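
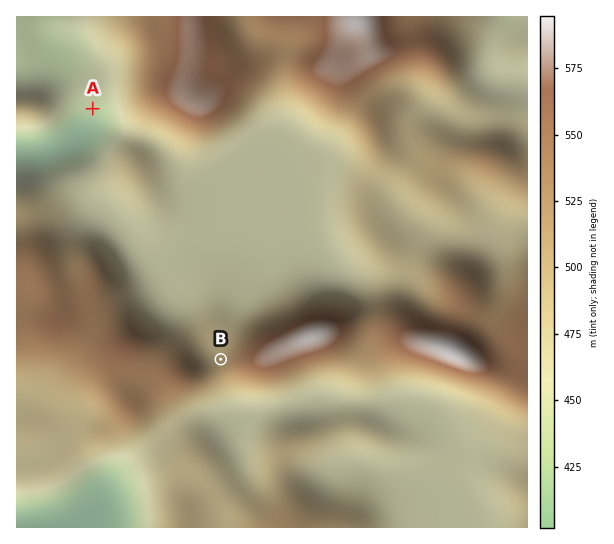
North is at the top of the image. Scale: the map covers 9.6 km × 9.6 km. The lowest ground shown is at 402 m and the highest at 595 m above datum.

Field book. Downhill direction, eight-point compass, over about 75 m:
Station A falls S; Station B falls NW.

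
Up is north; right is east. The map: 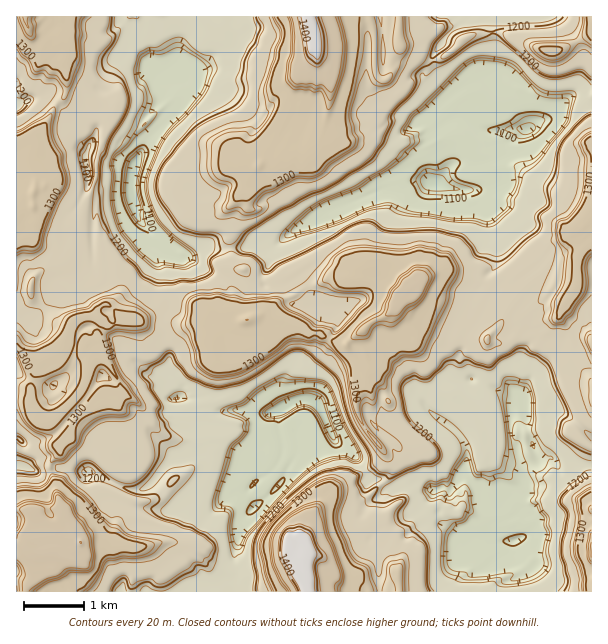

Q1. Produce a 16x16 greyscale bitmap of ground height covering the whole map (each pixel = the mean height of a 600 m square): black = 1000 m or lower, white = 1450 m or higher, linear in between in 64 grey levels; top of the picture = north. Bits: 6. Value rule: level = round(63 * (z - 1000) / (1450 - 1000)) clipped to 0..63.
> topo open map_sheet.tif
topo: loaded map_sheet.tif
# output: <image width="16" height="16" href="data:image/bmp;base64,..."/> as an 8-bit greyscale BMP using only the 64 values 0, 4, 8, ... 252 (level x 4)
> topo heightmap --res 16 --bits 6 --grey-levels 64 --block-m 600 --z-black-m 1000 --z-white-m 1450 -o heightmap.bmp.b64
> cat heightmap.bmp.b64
<image width="16" height="16" href="data:image/bmp;base64,Qk02BQAAAAAAADYEAAAoAAAAEAAAABAAAAABAAgAAAAAAAABAAATCwAAEwsAAAABAAAAAAAAAAAAAAEBAQACAgIAAwMDAAQEBAAFBQUABgYGAAcHBwAICAgACQkJAAoKCgALCwsADAwMAA0NDQAODg4ADw8PABAQEAAREREAEhISABMTEwAUFBQAFRUVABYWFgAXFxcAGBgYABkZGQAaGhoAGxsbABwcHAAdHR0AHh4eAB8fHwAgICAAISEhACIiIgAjIyMAJCQkACUlJQAmJiYAJycnACgoKAApKSkAKioqACsrKwAsLCwALS0tAC4uLgAvLy8AMDAwADExMQAyMjIAMzMzADQ0NAA1NTUANjY2ADc3NwA4ODgAOTk5ADo6OgA7OzsAPDw8AD09PQA+Pj4APz8/AEBAQABBQUEAQkJCAENDQwBEREQARUVFAEZGRgBHR0cASEhIAElJSQBKSkoAS0tLAExMTABNTU0ATk5OAE9PTwBQUFAAUVFRAFJSUgBTU1MAVFRUAFVVVQBWVlYAV1dXAFhYWABZWVkAWlpaAFtbWwBcXFwAXV1dAF5eXgBfX18AYGBgAGFhYQBiYmIAY2NjAGRkZABlZWUAZmZmAGdnZwBoaGgAaWlpAGpqagBra2sAbGxsAG1tbQBubm4Ab29vAHBwcABxcXEAcnJyAHNzcwB0dHQAdXV1AHZ2dgB3d3cAeHh4AHl5eQB6enoAe3t7AHx8fAB9fX0Afn5+AH9/fwCAgIAAgYGBAIKCggCDg4MAhISEAIWFhQCGhoYAh4eHAIiIiACJiYkAioqKAIuLiwCMjIwAjY2NAI6OjgCPj48AkJCQAJGRkQCSkpIAk5OTAJSUlACVlZUAlpaWAJeXlwCYmJgAmZmZAJqamgCbm5sAnJycAJ2dnQCenp4An5+fAKCgoAChoaEAoqKiAKOjowCkpKQApaWlAKampgCnp6cAqKioAKmpqQCqqqoAq6urAKysrACtra0Arq6uAK+vrwCwsLAAsbGxALKysgCzs7MAtLS0ALW1tQC2trYAt7e3ALi4uAC5ubkAurq6ALu7uwC8vLwAvb29AL6+vgC/v78AwMDAAMHBwQDCwsIAw8PDAMTExADFxcUAxsbGAMfHxwDIyMgAycnJAMrKygDLy8sAzMzMAM3NzQDOzs4Az8/PANDQ0ADR0dEA0tLSANPT0wDU1NQA1dXVANbW1gDX19cA2NjYANnZ2QDa2toA29vbANzc3ADd3d0A3t7eAN/f3wDg4OAA4eHhAOLi4gDj4+MA5OTkAOXl5QDm5uYA5+fnAOjo6ADp6ekA6urqAOvr6wDs7OwA7e3tAO7u7gDv7+8A8PDwAPHx8QDy8vIA8/PzAPT09AD19fUA9vb2APf39wD4+PgA+fn5APr6+gD7+/sA/Pz8AP39/QD+/v4A////AMi8kIB4ZHDU3KCUbExIUIjMzKiUgGhg2MyIgGRAPESQuLSIeGRUPHywgHBYSDxMiHyIfHxkXDw8XGR8bFBQTGSUpIyEZGBEODRwhGhgVFR8oKSohGBoVDQ8mIBgYFBYgKSonIB8qKB0gKigiHR0dIiIoKSUkKyspJSouKCEiIiQiISMgHiMjIiQoLy4iISInJSEgExIcHBkfJiYmHxshKCoiGQ4eIiMaEhUVExIUGycrIxcPISUqJyIYEAsNEBgjKiEbEBslKSoqJBgQDw4PICEiIRURGiEqLCUeEg8PDxYlJx0TDxUeLTQpJBsTEh0eLCkeGBcYGyw4KiYfGxsgJA="/>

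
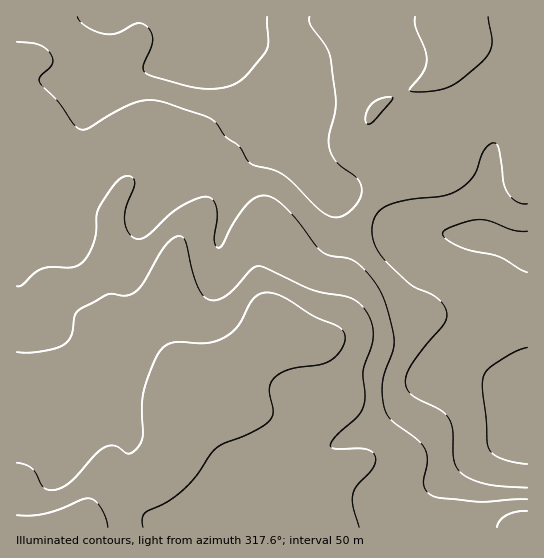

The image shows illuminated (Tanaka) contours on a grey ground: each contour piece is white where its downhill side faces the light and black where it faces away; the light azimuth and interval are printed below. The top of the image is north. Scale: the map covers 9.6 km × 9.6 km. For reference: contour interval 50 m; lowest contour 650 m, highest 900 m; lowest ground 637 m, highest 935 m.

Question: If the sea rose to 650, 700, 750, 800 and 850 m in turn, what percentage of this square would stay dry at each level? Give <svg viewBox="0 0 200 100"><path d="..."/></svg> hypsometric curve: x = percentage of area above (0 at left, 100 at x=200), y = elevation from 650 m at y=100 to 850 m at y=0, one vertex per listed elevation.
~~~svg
<svg viewBox="0 0 200 100"><path d="M188 100l-40-25-56-25-30-25-40-25"/></svg>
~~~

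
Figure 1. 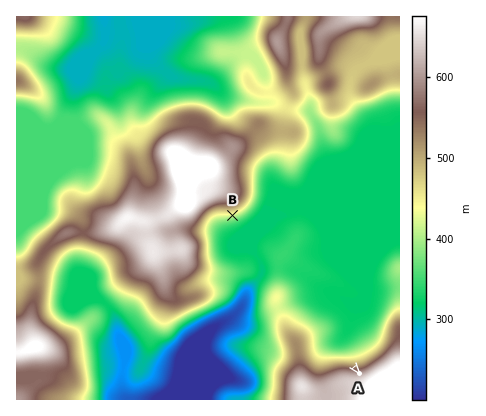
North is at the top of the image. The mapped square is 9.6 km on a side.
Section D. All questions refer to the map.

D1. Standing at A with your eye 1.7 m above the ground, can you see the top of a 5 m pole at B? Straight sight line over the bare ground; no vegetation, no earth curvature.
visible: true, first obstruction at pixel None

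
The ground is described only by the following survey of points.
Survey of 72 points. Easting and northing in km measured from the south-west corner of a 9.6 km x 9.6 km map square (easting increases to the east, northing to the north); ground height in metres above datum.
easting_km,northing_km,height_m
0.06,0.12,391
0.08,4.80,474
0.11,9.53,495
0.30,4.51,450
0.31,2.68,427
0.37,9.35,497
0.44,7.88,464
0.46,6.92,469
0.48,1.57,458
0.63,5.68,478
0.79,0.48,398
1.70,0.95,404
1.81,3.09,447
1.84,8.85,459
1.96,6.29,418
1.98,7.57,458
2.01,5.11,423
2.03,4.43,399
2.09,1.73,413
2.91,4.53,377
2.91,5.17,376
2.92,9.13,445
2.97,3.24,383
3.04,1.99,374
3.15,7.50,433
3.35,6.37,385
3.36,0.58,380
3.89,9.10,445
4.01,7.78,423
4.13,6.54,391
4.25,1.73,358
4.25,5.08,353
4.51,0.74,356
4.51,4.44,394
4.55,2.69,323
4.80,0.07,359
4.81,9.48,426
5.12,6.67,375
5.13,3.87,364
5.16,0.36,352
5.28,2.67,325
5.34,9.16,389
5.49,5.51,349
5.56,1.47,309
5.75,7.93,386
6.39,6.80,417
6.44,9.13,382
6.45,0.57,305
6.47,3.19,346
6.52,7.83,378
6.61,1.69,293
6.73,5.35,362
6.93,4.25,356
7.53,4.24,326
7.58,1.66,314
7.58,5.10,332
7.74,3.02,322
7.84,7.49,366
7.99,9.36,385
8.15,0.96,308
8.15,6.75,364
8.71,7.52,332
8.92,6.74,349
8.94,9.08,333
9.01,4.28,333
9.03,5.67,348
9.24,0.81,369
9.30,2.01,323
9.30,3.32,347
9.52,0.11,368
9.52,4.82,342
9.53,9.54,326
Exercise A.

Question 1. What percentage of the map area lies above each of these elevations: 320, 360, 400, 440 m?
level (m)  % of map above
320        91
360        61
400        33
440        17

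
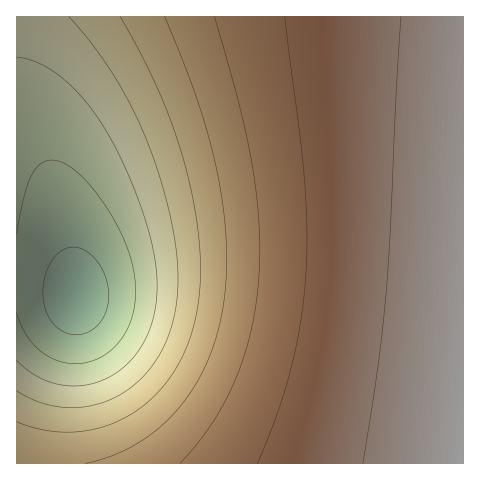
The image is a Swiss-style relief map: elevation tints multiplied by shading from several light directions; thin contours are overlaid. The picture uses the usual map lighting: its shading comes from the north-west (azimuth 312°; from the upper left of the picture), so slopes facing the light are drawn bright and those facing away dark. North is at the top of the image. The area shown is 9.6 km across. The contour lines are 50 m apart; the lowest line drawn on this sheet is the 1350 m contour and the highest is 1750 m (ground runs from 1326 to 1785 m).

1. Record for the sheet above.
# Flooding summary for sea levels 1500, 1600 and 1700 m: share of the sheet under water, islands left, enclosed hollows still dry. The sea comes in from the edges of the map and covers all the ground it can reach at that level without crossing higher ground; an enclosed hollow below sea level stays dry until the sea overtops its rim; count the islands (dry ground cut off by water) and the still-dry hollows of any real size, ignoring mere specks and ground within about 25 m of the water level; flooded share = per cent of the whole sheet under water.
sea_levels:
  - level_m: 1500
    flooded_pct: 25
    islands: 0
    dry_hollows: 0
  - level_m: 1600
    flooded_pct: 41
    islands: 0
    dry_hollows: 0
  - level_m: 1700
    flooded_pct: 62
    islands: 0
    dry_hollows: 0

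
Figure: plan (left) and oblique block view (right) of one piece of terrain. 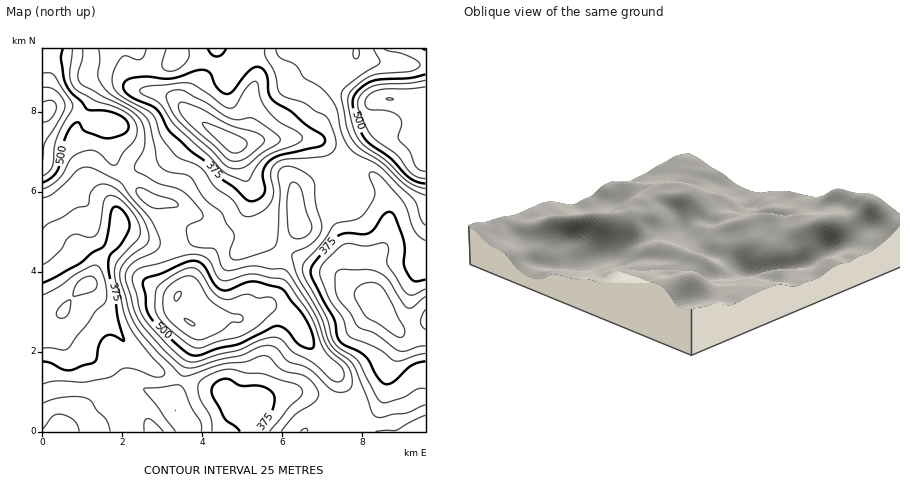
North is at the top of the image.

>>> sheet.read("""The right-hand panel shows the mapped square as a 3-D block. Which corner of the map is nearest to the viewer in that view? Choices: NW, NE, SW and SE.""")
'NE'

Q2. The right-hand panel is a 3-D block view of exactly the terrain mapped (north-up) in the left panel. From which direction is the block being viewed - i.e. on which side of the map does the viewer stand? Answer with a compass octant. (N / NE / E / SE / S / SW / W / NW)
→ NE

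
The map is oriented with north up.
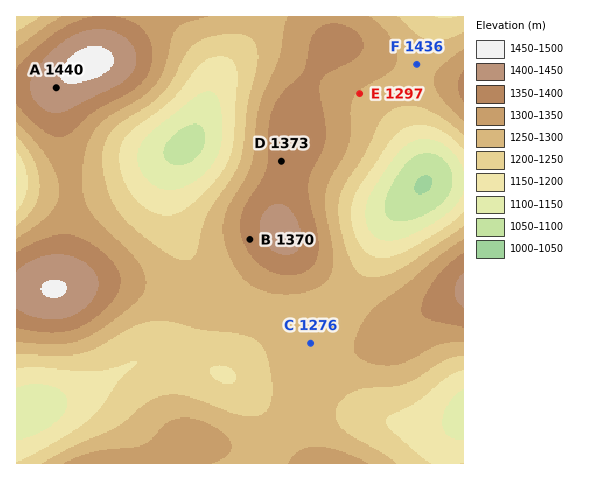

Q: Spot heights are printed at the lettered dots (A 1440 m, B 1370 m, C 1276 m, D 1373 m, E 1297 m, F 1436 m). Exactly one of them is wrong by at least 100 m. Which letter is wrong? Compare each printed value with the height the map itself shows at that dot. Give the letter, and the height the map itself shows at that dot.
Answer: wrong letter F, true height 1286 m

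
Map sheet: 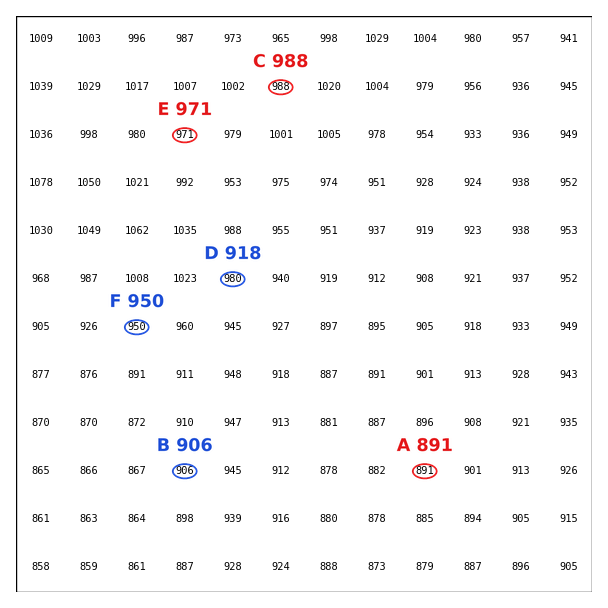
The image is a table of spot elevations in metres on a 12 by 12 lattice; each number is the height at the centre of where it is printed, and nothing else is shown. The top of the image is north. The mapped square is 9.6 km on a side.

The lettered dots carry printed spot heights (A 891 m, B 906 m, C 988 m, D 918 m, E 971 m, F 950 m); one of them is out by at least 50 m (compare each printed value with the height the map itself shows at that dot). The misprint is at D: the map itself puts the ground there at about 980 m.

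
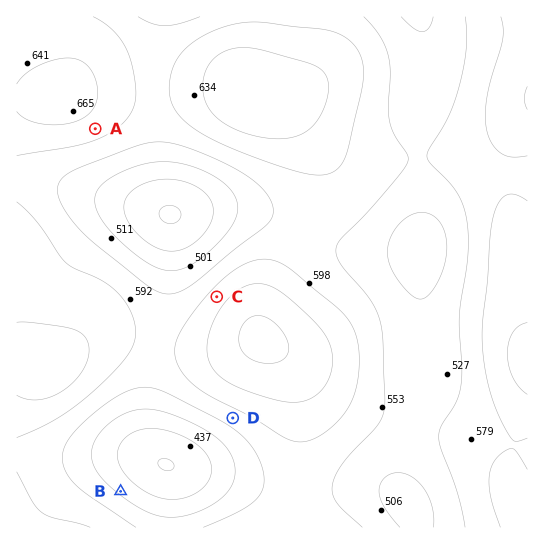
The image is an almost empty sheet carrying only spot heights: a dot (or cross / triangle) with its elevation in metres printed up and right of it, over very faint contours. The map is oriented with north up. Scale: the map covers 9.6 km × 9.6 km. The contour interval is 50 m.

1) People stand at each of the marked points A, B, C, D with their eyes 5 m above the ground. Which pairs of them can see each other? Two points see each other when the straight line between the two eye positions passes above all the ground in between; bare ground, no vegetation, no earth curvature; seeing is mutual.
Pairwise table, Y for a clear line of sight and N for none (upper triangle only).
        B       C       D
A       N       Y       N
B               N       Y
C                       N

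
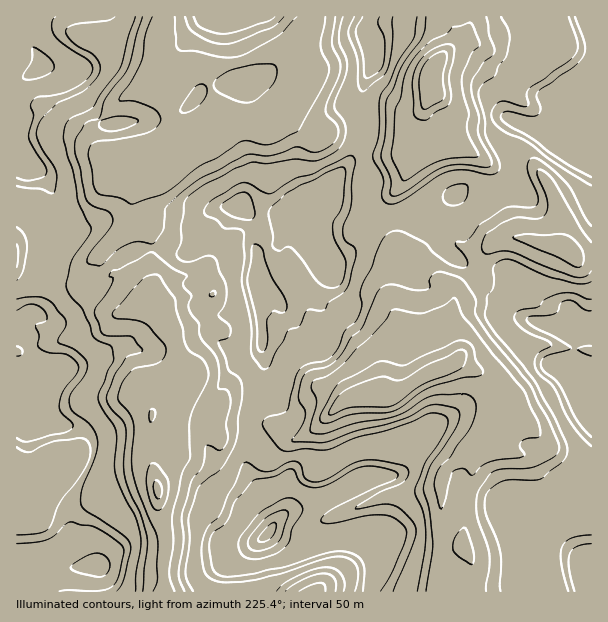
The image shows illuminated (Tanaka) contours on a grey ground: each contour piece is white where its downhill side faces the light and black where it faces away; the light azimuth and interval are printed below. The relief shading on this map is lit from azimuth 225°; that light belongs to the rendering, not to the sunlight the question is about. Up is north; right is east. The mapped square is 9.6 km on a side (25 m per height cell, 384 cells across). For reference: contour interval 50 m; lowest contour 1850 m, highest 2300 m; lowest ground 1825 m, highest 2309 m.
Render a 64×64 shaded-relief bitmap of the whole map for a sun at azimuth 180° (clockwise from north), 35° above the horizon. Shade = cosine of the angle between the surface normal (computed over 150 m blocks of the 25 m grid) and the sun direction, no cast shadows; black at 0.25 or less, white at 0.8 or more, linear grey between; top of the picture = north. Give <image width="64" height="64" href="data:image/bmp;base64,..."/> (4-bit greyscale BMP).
<image width="64" height="64" href="data:image/bmp;base64,Qk12CAAAAAAAAHYAAAAoAAAAQAAAAEAAAAABAAQAAAAAAAAIAAATCwAAEwsAABAAAAAAAAAAAAAAABEREQAiIiIAMzMzAERERABVVVUAZmZmAHd3dwCIiIgAmZmZAKqqqgC7u7sAzMzMAN3d3QDu7u4A////AJmrzMzN3ZiZmrqs///tzf/supd6u7mZmZmYiJmZmauZmaq7zMzLmJmZqq3///7v///smHm7upqZmJh4mZmZqpmImZmqupqZmZiJq83e7/////26mau6mpmIiHiZmZmpmIiIiId3iamZmGiaqazu7e///+65mruamZiZiZmZmZh4VmeIh2Z3iZmYaImZm+/sq97//rmZq6mZmZmZmZmZdlUiNGiHdlRoiJh4d4iIreypmrzLqZmaqYmZmqqZmZl0MjMzRmZUM2domZh1V4VHu6mHZ3iIiIiIeJmbupmZmXVDd2ZVVENGdleJmIQ1hzJpupdUNFZmZWd4maupmZmZiHeIiHZlRXh0VGh3h1V4YiWaqqhjIjREZniaqqmZmZmZmIiId3doiGNTR2aIdmeGM2iazcuFQ0Z1eZqYmZmZmZmYiJh2iYmYRFVXZoiGVnh2Z2eb3uyoiHaJmYd4mZmZmZmpmYZ5mYdWeZd2aIZWZnd1ISWb3u7bmImIdVd4eIiZmamZh3mph2eLuHVGd2ZCJGQiETaKzMuqmYiFRFVVeJmZmZmYeKmXeJzJhlZndkIRNXdjETM0WJu5mIdCIiNFeZmrqZmImpiIm7qHd1Z2V2MUiIdSERJHm9uZmGVERDNYmd3LqqmZmZmamZmXZXeIhSNEVndVZ3ia3KmZiIiHZWib7u7ty5mZmZmZmZiGeIh3YxESNWeImqq9upmZmZiJqr3c3v7biIiJmJmZiJiIiIm5UhEBEjV4iZvLmZmZiJu63aqruodndXiIiZmImYmZmruWIRAAAAJHibupmZmZq7vbmZl1RXdDaJiJmImYiZq6mZliEQAAABNVeZmZmZrMvLqZmYZnhkV4mpmYeZh4mqqWerhCERAAARI2iZmZm8u7qZmZqpmYiJm7qZl4qYiZmZd5zKh3d0EBE0aImZmbyruZmZmsypq6mrupmYebqZmZqYm93LqqpiASRWeImby8ypmJmZvLqruqqZmZl4u5q6mbu73u3LvLhBESRXib3d7JmXiJmaqZvLqqmZmZmqmsuZzv7d3d3d3KhkNYmb3b3KmIZ3ZmVomrzMqZmaqqmby6m97+y8zNzN3bl4u73bh2d2aIZDM1iIq7qZmavLmZvLqqqr3Lu8u7ze3bqqzblzNWd7qGVFd1Roh3mZrMqJiaqqqZmsy7uqq8ze7azcqqmaq7qZqpiHQjVmiZmqmImImaqpmZvcuqmaq7zcvcqs7ty7uIqqmYZVVWiZmaqZmZmavLqqq8y6mZmZqrvMqrzLqZiHmod4dniIiJmau6qpmpq7u7uqq6qZmZmZq7qZh1RWd2RVVXdoqpmZmZmYd5mqq6mau6qauqqqqqmZmIhkNFZlQyNXdnm7qZmZqodmiaqqh4mry5mru8zMuaqYiIdmUyI1VXiIiJu6mZmqmJmZqphXis3sqavMy7uru5eJmIZTEkaIiJmYibuqmrqYm6mJhmibzMuqq7uqqr3biJmYhkIAJomZmYiZq7u8zLqqmHh2mqy6mqqqqZmr3tuYiIdTIRI3iZmamImszMzN3cqYd3m7y6mIqqqqqrzcqYZmQyI0Z3iJmZq6iIm7uqq8ypmHirvKmHaJqZqru6mIdSISRniZmpmZmruoZWeIiJqqqYZ6vLmYZWiamquqmZmXU0aImZq7mZmZq7p1RniJmZq7l4m7qZh3eJq7u6qaqru5maqqq8uZmZmJqpiIiIiau93KmqmZmZmZmbu6qZqqvd3MzLu8ypmZmXZ4iZmYiJrM3dqZmZmZq6mZmZmZqqqs3e7surypmaqYZEV4h3d4iJqrqIZ4iZq6qZhniZq8uqq83duau6qquphUVniHZUV3VEZmZEZ4mamZmEJHmau6qqu7qIq7rd3KmGd3iIiHQjVUMjRVM1aJmYmZcxNod4mpmZl2m7u//smHeJmIiZh1IjRTNWdTIjaJmZh2QRRVV3eJmGfMze3Ml4d4mZmZmZhjETRXd3UyAUeZhliFIBERE3mYjO7u6pdWdnmZmZmZmYdTEjQ0VVQQBImFWIdSAAAViZm//+25dEd2iZmZmZmZmYdTIREjQyEjeIiJh2VURYupmu/9uphkeIiqqqqZmZmZmIZUVDM0QzV5qpmYh4iZvKq9/sqZmHeJirzd3LqZmZmZiIiIdleXZ4mamZmaqZq7ve/rmZmZqpmrvMzdy6mZmZmZmZiIiKqpmZmJh4mZmYrO3JiZmZmaurzclmeJmZmZmZmZmZmIi8qZmImFRniYibqFV5mZmIrMvMymRFeJmamZmZmZmZh5upmYmYZCN5qoZDNomZmZrN7ty7qHeJmZmZmqupmZmHZ5mpm6h3RHmqhTRomZmZq93v/bzbmZmZmJmavLqZmZhUicu8qHiIiZiHZ3ZWiZmby7ze2925mZmZiZmZqpmZmXRpztyoiZmYdmeIdCNXiYm6mau6vcmZmZmZh2Z4mZmZhmiu67qql3hlZ4mHUyR4iJmYhmibupmZmZmZh3eJmZmZiJvKvMynaHVWiZiGMkeZd4YyR5mqmZmZqru6mZmZmauqqZm93uuIhlZ4mZh1R5l3YyNomaqZmZvN7ty6mZmZm6upiaze/8mHiYiZmYh4mIdUaImZqpmZrO7u7u3KmZmImph4mszeypmqmZmZmamYh4q8y7qrqZms3MzN7+ypmYZ3d3iZqqqqmqmpmZmaupiIrN7tyqupmazLqrzf/amZhmVneJmZmZqZmqmZmZq6"/>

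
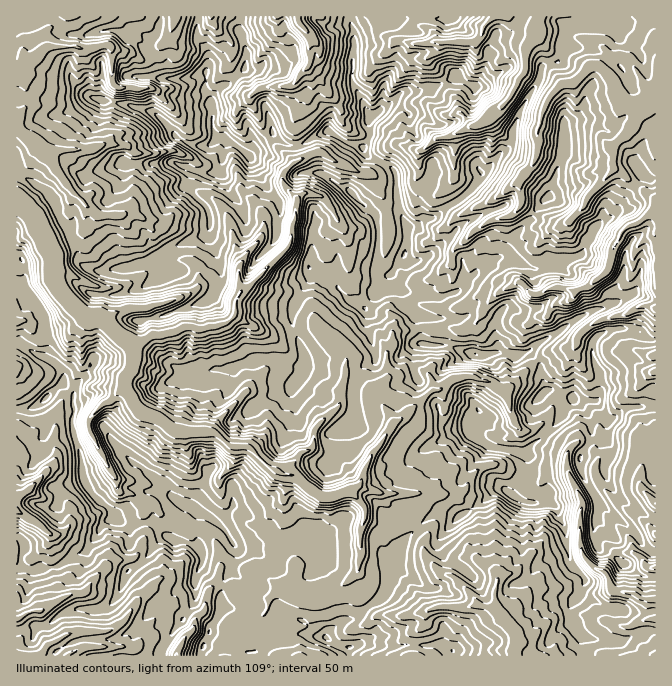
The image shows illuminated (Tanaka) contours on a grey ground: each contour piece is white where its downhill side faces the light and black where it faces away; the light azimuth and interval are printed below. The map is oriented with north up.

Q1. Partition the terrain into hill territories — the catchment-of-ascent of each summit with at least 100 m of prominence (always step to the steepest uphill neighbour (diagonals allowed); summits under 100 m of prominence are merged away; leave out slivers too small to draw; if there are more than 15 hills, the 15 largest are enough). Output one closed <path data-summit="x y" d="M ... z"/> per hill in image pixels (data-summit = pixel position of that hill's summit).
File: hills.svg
<path data-summit="217 138" d="M297 16l-281 1 0 303 12 3 10 15 9 0 7-4 16-1 15-15 3 0-7 15 2 29 9 7 20 4 13 5-1 9 10 18 8 8 18 6 15 12 10 2 22-2 10 3 13 12 20 2 20 20 14 6 11 2 25 20 15 0 15-5 9-6 12-30 27-36 12-8 8 3 24-3 2-3 0-10-6-9-5 1 0-8-4-7-9-6-32 9-9 10-1 10-20-9-11-1-5 1 4-17 0-15-30-32-5-15-24-16-25-5-9-6 36-38 7-30 2-13-15-19 0-8 11-12 7-5-7-30 2-15 5-10 0-8-5-8 0-5 3-7 10-10 2-7-2-1 2-20-12-14z"/><path data-summit="114 517" d="M88 318l-3 0-15 15-16 1-7 4-9 0-10-15-12-1 0 175 14-8 12 9 20 1 7 8-1 21-8 6-8 0-3 4 2 27 5 17 2 18-18 11-13 2-9 5 3 10 0 10-5 6 1 12 23 0 8-12 24-11 36-2 18-13 12-18 12-11 9 2 5 6 5 11 3-2 8 2 14 10 0 9-11 13-6 16 48 0 4-14 10-9 8 1 4-2 3-8 12-12 3-14 8-7 5-2 18 9 14 0 14-9 6 0 10-5 13-11 6 7-2 14 3 8 14 14 4-2 25 2 35-10 25 2 9-4-2-6-22-22-14-5-5-6-9-11-1-7 1-12-3-5-17-21-12-3-10-13-25-7-7 5-15 5-15 0-25-20-11-2-14-6-20-20-20-2-13-12-10-3-10 2-22-2-15-12-18-6-8-8-10-18 1-9-13-5-20-4-9-7-2-29z"/><path data-summit="404 255" d="M425 103l-11 1-8 8-5 10 8 21 5 5-14-4-10 4-16 25-16 0-24-12-12-8-8 0-20 10-10 9-1 11 15 19-7 40-5 8-33 33 9 6 25 5 20 12 7 11 2 8 30 32 0 15-3 15 22 4 13 7 1-10 9-11-2-17 2-8 5-7 0-10 2-2 25-5 45 1 11-6 8-16 16-16 17-8 7 1 10 10 16-5 1-4-3-5-4-18-5-10 0-10 13-13 11-4-31-12-10-9-12 12-10 2-6-19-34 15-11-16-2-10-10 6-19-6-2-3 0-7 3-5-1-13 1-8 18-14 18-4 16-9-11-12-18 1z"/><path data-summit="542 393" d="M574 348l-27 5-42 38-13-8-20-7-20 3-13 11 5 8 0 10-2 3-14 3-10 0-8-3-19 16-20 28-12 30 6 4 13 4 76 1 13 9 11 14 1 7-1 36 14 9 6 8-4 15 0 15 8 11 26-27 12-3 20 0 22 10 18 21 19 7 13 0 8-5 13-3-4-4 0-14-17-7-17-2-4-4-5-13-14-8-9-11-4-13 0-25 4-15-14-25-3-19 6-12 5-3 5 0 9 5 8 11 5-5 8 0 18 7 11 9-2 7 2 10 14 16 1-131-9 1-10 5-47-2-11-13z"/><path data-summit="477 355" d="M655 209l-16 14-10 3-8 7-8 15-5 22-23 18-8 3-13-3-12 0-13 6-5 0-10-10-7-1-17 8-16 16-8 16-11 6-45-1-25 5-2 2 0 10-5 7-2 8 2 17 10-1 22-7 9 6 4 7 1 9 10-3 8-9 13-3 7 0 20 7 13 8 42-38 10-4 15 0 4-4 2-8 11-11 18-8 20-4 13-8 15 2z"/><path data-summit="370 117" d="M312 39l-3 8 2 11-2 7-10 10-3 7 0 5 5 8 0 8-5 10-2 15 8 31 12-6 8 0 12 8 24 12 16 0 16-25 7-4 16 3-4-4-8-21 5-10 8-8 11-1 17 11 13 0 4-2-15-32-15-17-1-5 8-8 1-9-15 3-25-3-21 19-8 11-14 0-2-2-18 0-12-5-3-4 0-12z"/><path data-summit="327 638" d="M357 573l-13 11-10 5-6 0-14 9-14 0-18-9-5 2-8 7-3 14-12 12-3 8-4 2-8-1-10 9-3 6 0 7 188 1 0-21 9-8 3-7 0-8-19 4-32-2-12-16-2-4 2-14z"/>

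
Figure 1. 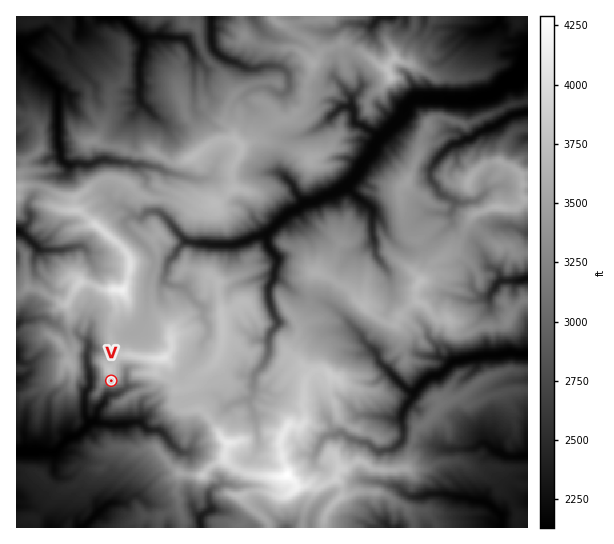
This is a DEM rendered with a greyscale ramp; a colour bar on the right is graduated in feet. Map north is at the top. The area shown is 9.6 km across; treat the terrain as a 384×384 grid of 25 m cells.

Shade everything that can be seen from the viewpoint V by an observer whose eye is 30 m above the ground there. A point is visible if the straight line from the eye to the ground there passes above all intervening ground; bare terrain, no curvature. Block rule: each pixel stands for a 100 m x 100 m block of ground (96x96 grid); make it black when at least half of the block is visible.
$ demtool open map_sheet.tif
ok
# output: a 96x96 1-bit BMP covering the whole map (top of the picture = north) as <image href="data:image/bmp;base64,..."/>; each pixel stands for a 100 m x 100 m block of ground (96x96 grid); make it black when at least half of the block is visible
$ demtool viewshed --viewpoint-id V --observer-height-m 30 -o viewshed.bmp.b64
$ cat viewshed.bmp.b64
<image width="96" height="96" href="data:image/bmp;base64,Qk2+BAAAAAAAAD4AAAAoAAAAYAAAAGAAAAABAAEAAAAAAIAEAAATCwAAEwsAAAIAAAAAAAAA////AAAAAAD+5/giAAAAAAAAAAD94f9iAAAAAAAAAAD96P/yAAAAAAAAAAD/9D/+AAAAAAAAAAD//AcuAAAAAAAAAAA//AAwAAAAAAAAAAAf/AAEAAAAAAAAAAA//AAAAAAAAAAAAAD//AAgAAAAAAAAAAD/PAAcIAAAAAAAAAD//ABP8AAAAAAAAAD//4Af+AAAAAAAAAD//AAv/gAAAAAAAAD/+Ax//gAAAAAAAAD////+HgBAAAAAAAD/////PwDAAAAAAAD/////H0DAAAAAAACN///nDGHAAAAAAAAN38AHDAHgAAAAAAAJ/wAKBABgAAAAAAAJ/wA4AAAwAAAAAAAJ/4A+AAAAAAAAAAAJ88A/4AAAAAAAAAAIsfBcAAAAAAAAAAAAsfx8AAAAAAAAAAAAMf+8AAAAAAAAAAAAMPf8AAAAAAAAAAAAuOf4AAAAAAAAAAAAuEfAAAAAAAAAAAAAsAPAAAAAAAAAAAAAMAHwAAAAAAAAAAAAIAHwAAAAAAAAAAAAAAAAAAAAAAAAAAAAAAAAAAAAAAAAAAAAAAAAAAAAAAAAAAAAAAAAAAAAAAAAAAAAAAAAAAAAAAAAAAAAAAAAAAAAAAAAAAAAAAAAAAAAAAAAAAAAAAAAAAAAAAAAAAAAAAAAAAAAAAAAAAAAAAAAAAAAAAAAAAAAAAAAAAAAAAAAAAAAAAAAAAAAAAAAAAAAAAAAAAAAAAAAAAAAAAAAAAAAAAAAAAAAAAAAAAAAAAAAAAAAAAAAAAAAAAAAAAAAAAAAAAAAAAAAAAAAAAAAAAAAAAAAAAAAAAAAAAAAAAAAAAAAAAAAAAAAAAAAAAAAAAAAAAAAAAAAAAAAAAAAAAAAAAAAAAAAAAAAAAAAAAAAAAAAAAAAAAAAAAAAAAAAAAAAAAAAAAAAAAAAAAAAAAAAAAAAAAAAAAAAAAAAAAAAAAAAAAAAAAAAAAAAAAAAAAAAAAAAAAAAAAAAAAAAAAAAAAAAAAAAAAAAAAAAAAAAAAAAAAAAAAAAAAAAAAAAAAAAAAAAAAAAAAAAAAAAAAAAAAAAAAAAAAAAAAAAAAAAAAAAAAAAAAAAAAAAAAAAAAAAAAAAAAAAAAAAAAAAAAAAAAAAAAAAAAAAAAAAAAAAAAAAAAAAAAAAAAAAAAAAAAAAAAAAAAAAAAAAAAAAAAAAAAAAAAAAAAAAAAAAAAAAAAAAAAAAAAAAAAAAAAAAAAAAAAAAAAAAAAAAAAAAAAAAAAAAAAAAAAAAAAAAAAAAAAAAAAAAAAAAAAAAAAAAAAAAAAAAAAAAAAAAAAAAAAAAAAAAAAAAAAAAAAAAAAAAAAAAAAAAAAAAAAAAAAAAAAAAAAAAAAAAAAAAAAAAAAAAAAAAAAAAAAAAAAAAAAAAAAAAAAAAAAAAAAAAAAAAAAAAAAAAAAAAAAAAAAAAAAAAAAAAAAAAAAAAAAAAAAAAAAAAAAAAAAAAAAAAAAAAAAAAAAAAAAAAAAAAAAAAAAAAAAAAAAAAAAAAAAAAAAAAAAAAAAAAAAAAAAAAAAA="/>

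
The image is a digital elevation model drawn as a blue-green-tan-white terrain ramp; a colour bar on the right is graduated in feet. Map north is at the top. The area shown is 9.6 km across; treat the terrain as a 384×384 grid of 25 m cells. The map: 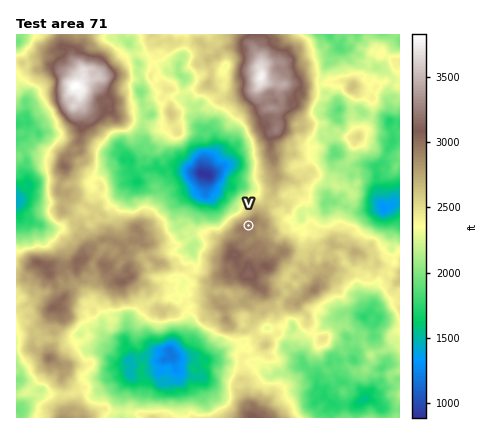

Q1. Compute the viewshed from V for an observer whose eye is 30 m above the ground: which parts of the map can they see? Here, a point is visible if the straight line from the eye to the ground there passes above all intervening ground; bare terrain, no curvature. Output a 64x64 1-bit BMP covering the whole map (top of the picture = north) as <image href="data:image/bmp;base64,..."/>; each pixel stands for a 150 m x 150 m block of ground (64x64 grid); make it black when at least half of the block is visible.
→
<image width="64" height="64" href="data:image/bmp;base64,Qk0+AgAAAAAAAD4AAAAoAAAAQAAAAEAAAAABAAEAAAAAAAACAAATCwAAEwsAAAIAAAAAAAAA////AAAAAAAB8AAAAAAAAAHwAAAAAAAAA+AAAAAAAAAB4AAAAAAAAABwAAAAAAAAAPAAAAAAAAAA8AAAAAAAAAD4AAAAAAAAAfgAAAAAAAAD+AAAAAAAAAf4AAAAAAAAF/gAAAAAAAAH+AAAAAAAAAOIAAAAAAAAAQAAAAAAAAAAgAAAAAAAAACAAAAAAAAAAAAAAAAAAAACAAMAAAAAAAEAAwAAAAAAAIAjgAAAgAAAADuAAADAAgAAP8AAAGADAAAcwAAAMAMEAThgBwAYEQwxufAH4DgAEDv78AfgGQAAGDv4D/h5gAAcJ/gf+PmAAACf+B/8+QAAAAf8H+f+AAAAD/8Hwf8AAAAP/wfA3gAA4Af/AQDMAADnh/8DBMwAAP+H/w9/x4AA/4P/BneHgAH/wf/w9wcAAXPx//H/jgAB8/P/H//qgAD////P8M6BAP///+Pwg4MA/+////ABgwD/7///4AH/AD/////gAfMAP////+ABwAA//f//+APAAB//////h4AAH/xf/8GBAAB/+H//wAEAAH/4f//hAQAAf/gf/+MBMAA/8B//gAHwAD3wP/+AA/AAP/B/z8gHgQA/8CHA+AcRAB/wAMnAAAEAE/AAxAAAAQABYGDAAAADAAAh4eAAAAMAAAPgcAAAAAAAA/AwAAAAAAAH/gAAAAAAAAMAAAAAAA=="/>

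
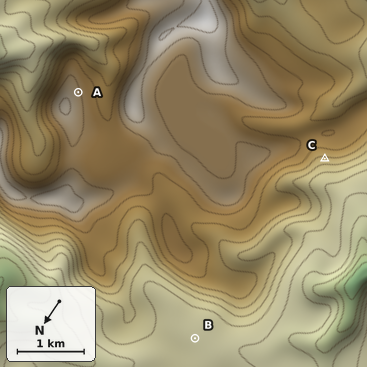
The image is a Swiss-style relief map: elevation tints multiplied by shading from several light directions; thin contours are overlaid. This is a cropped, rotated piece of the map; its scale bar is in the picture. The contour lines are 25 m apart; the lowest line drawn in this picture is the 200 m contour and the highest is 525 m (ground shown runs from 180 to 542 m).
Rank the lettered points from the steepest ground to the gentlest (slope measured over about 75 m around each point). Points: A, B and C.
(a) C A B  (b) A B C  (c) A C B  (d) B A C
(a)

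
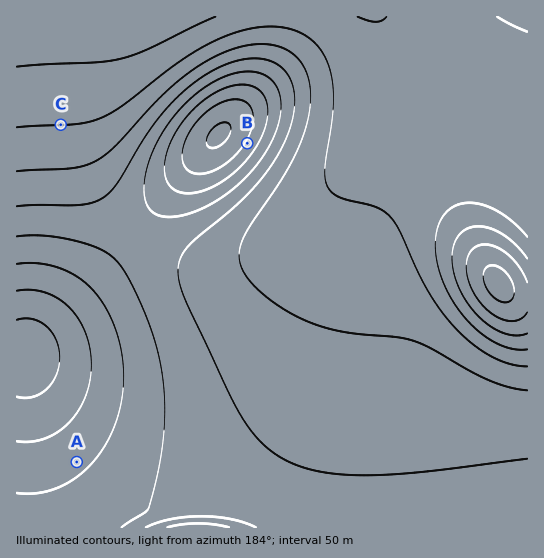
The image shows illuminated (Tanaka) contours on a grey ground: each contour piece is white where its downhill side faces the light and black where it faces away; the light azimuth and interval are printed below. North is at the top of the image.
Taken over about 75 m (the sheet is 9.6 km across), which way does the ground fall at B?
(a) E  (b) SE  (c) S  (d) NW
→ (b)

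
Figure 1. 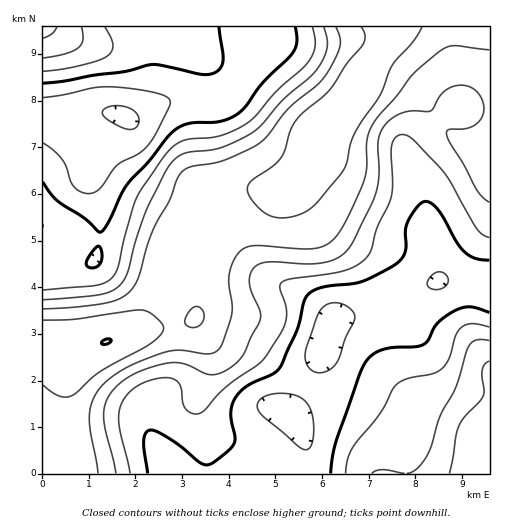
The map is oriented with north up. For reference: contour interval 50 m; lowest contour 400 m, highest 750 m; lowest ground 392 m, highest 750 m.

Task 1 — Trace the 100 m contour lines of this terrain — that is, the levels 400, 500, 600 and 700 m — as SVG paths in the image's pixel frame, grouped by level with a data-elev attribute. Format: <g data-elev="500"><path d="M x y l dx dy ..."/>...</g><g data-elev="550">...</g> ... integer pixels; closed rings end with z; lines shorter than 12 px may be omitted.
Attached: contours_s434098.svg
<g data-elev="400"><path d="M128 129l-10-3-12-7-3-5 0-3 5-4 9-1 10 1 7 4 4 5 1 7-4 5z"/></g><g data-elev="500"><path d="M148 473l-4-31 1-8 4-4 7 1 11 6 14 10 17 14 7 4 8-2 17-14 5-9-4-25 1-8 2-7 5-7 7-6 26-13 8-7 17-37 6-27 4-7 5-5 9-4 32-3 10-3 35-19 5-6 3-5-1-20 2-8 8-13 7-7 7-1 8 6 20 34 9 11 9 5 14 2"/><path d="M489 312l-17-5-13 2-10 5-10 8-5 6-6 12-5 5-8 2-29 2-10 3-7 6-8 14-24 65-4 18-2 18"/><path d="M88 267l-2-4 2-4 6-9 5-4 3 7-1 9-6 5z"/><path d="M43 83l80-11 29-8 11 2 37 8 13-1 7-4 3-7-4-35"/><path d="M295 27l2 15-4 10-31 32-18 24-8 7-10 5-12 2-24 1-9 3-8 5-24 30-22 24-18 36-8 11-4-1-15-14-25-17-14-18"/></g><g data-elev="600"><path d="M116 473l-12-54 1-14 7-13 9-9 10-8 31-11 10-1 9 0 24 10 8 2 12-4 13-10 7-9 15-34 0-8-10-24 0-9 2-7 6-5 9-3 40 2 18-2 13-4 9-7 7-11 21-44 4-20-1-29 1-10 5-10 9-9 15-7 23 0 11-17 11-8 12-1 10 5 6 7 3 8 0 7-3 7-9 8-8 2-15 1-3 4 4 8 14 23 13 25 5 7 7 5"/><path d="M405 473l-23-3-6 1-4 2"/><path d="M489 340l-12 0-5 2-3 4-12 39-17 31-11 36-11 15-6 5-5 1"/><path d="M43 58l23-4 12-6 5-9-1-12"/><path d="M324 27l3 11 0 8-2 10-5 9-10 12-28 24-24 27-11 8-20 9-14 5-28 3-7 4-7 6-7 11-18 36-11 31-8 32-7 13-9 5-11 4-57 5"/></g><g data-elev="700"><path d="M43 385l16 11 7 1 6-1 28-24 52-29 9-8 3-7-3-5-8-8-7-4-5-1-66 9-32 1"/><path d="M193 328l7-3 4-7-1-7-5-4-4 0-3 2-6 10 1 6z"/><path d="M361 27l4 10-3 9-15 17-18 28-25 21-9 9-5 11-6 19-4 9-9 7-18 12-5 6-1 6 4 8 9 10 9 6 8 3 8 0 11-2 9-4 12-9 22-27 7-12 4-18 4-11 26-40 11-28 23-26 8-14"/></g>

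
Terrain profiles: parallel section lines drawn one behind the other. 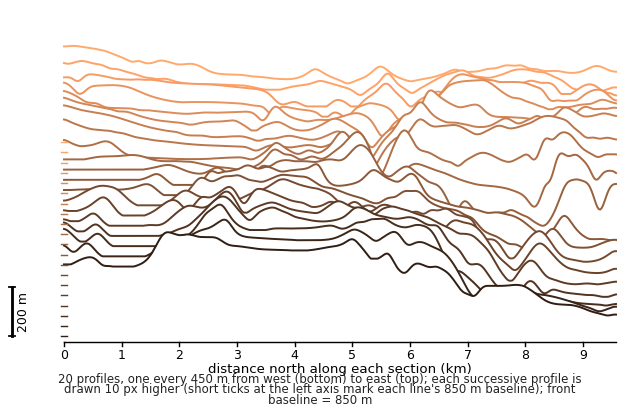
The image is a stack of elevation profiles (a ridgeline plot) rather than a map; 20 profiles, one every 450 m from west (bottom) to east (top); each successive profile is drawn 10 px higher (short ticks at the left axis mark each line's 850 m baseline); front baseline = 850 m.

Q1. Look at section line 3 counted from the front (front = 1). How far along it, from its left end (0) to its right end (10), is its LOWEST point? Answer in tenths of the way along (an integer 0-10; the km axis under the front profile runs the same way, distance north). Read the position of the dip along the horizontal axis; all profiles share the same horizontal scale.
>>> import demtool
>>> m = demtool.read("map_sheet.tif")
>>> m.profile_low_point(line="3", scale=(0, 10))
10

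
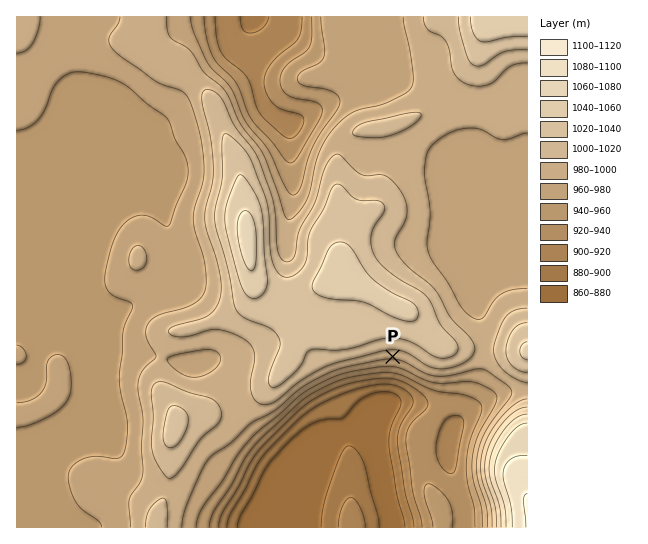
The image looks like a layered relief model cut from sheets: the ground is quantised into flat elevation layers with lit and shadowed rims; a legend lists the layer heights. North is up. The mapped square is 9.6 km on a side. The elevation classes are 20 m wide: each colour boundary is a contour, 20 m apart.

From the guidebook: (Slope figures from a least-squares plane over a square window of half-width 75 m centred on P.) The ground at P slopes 7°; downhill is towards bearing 182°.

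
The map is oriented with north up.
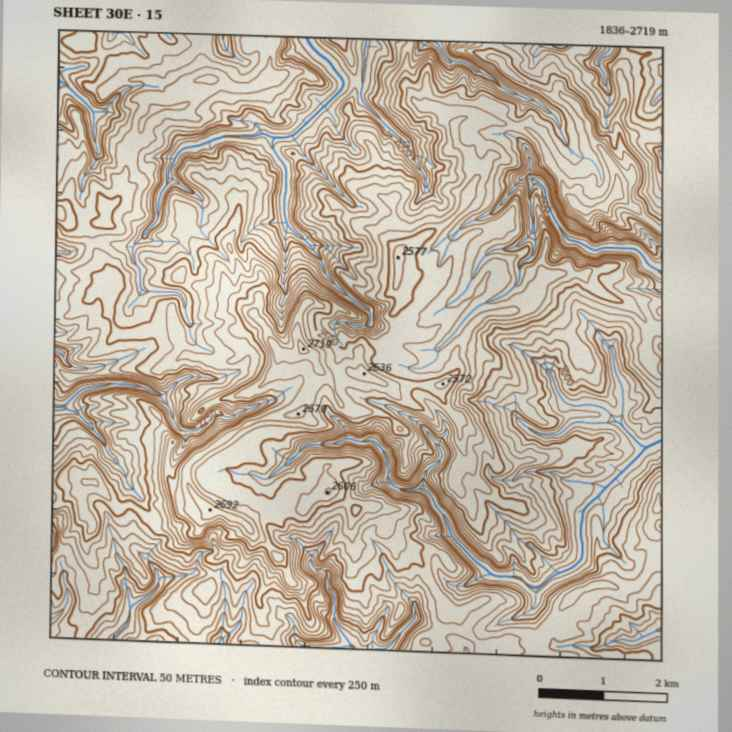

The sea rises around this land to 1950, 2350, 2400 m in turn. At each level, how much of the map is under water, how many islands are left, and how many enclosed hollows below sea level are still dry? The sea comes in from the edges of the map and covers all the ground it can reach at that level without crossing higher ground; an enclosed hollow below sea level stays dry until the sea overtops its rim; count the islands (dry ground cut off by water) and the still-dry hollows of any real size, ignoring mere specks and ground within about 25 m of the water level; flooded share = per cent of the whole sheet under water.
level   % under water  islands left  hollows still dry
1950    11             0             0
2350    76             2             0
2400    83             2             0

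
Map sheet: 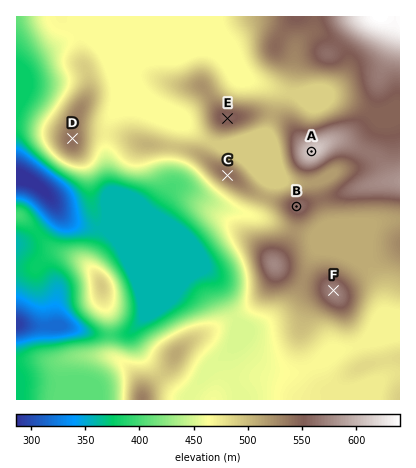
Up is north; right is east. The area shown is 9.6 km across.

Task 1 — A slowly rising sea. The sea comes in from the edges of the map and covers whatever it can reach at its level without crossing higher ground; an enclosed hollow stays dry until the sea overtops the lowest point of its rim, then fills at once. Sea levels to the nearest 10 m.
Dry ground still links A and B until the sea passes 540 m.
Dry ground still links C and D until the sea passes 470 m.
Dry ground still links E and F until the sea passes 510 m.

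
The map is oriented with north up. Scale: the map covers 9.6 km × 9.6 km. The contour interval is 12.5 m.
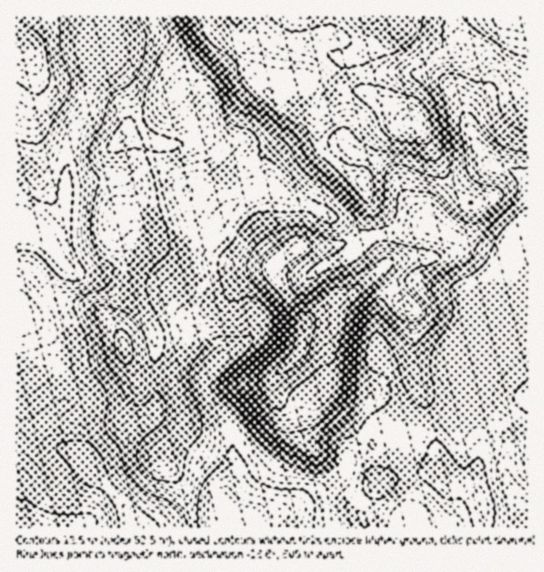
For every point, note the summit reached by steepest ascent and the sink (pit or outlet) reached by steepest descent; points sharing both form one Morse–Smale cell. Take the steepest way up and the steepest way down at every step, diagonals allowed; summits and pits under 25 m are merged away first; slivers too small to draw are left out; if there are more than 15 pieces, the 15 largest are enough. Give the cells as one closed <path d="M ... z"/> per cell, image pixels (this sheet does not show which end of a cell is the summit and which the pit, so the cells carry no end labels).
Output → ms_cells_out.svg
<path d="M254 16l-163 1-2 54 3 15-7 23-10 20-6 18-4 27 0 35-5 10-6 6-12 8-6 1 12 9 19 25 11 5 21-1 19-8 27-21 28 9 14-3 16-10 31-36 33-16 8 0 20 13 8 0 8-7 8-18 9-13 17-15 12 8 12 2 16 8 11 12 8 18 23 29 34 16 2-2 8-23 0-12-8-4-15-18-24-46-30-27-13-9-23-10-7-12-17 4-27 0-5-2-28 0-20-8-14-1 11-1 5-7 1-21z"/><path d="M275 187l-8 0-33 16-23 28-9 9-15 9-14 3-28-9-4 1-15 15-19 10-13 4-14 1 25 7 25 19 17 19 8 20 11-3 21 0 18 8 14 15 0 3-14 16 0 12 2 2 39-9 24-2 4-4-1 10 3 6 23 14 4 27 31 47 9-7 6-17 21-10 12-14 17-8 8-7-12-41-11-18-8-22 1-24 6-14 8-10-10-10-9-2 13-12 10-5 15-3 33 0 10-2 4-5 4-9-28-14-14 0-20 6-22 2-11 5-7 0-21-20-25-13-19-7z"/><path d="M407 72l-49 3-5 1-1 5 3 5 7 6 19 7 13 9 30 27 24 46 15 18 8 4-2 18-8 18 42 19-2 8-16 37 0 51-5 52 1 4 18 14 9 11-1 42 16 32 1 18 3 1 1-346-9-9-24-6-12-10-14-27-8-27-11-18-13-8z"/><path d="M90 16l-74 1 1 214 25 2 12-8 10-12 1-39 4-27 6-18 10-20 7-23-3-15z"/><path d="M30 231l-14 0 0 94 17-4 6 6 18 19 6 23 40-8 15-5 5-5 14 26 17-1 2-22-1-16-8-19-7-9-35-29-28-8-10-5-19-25z"/><path d="M273 379l-3 2-24 2-39 10 4 9 16 19 5 13 1 40-9 21-1 11 10 22 17 0 4-8 39-12 40-26-30-48-4-27-23-14z"/><path d="M429 423l-14 2-24 10-38 20-5 3-5 16-10 8 23 25 10 21 117-1 0-20-6-17-6-5-20-2-6-5-5-11-5-28z"/><path d="M414 281l-15 3-8 6 21 24 3 53 10 34 4 21 25-3 9-8 18 0-1-18 4-14 0-49-13-33-4-4-14-4z"/><path d="M527 16l-74 1 2 10 4 7 28 23 6 14 0 8-4 10-17 18-4 8 1 15 14 27 7 7 27 8 10 9z"/><path d="M170 376l-15 1 2 17 0 12-2 7-5 4-15 7-17 19-23 15 0 5 6 18 22 22 11 25 58-1 0-10-7-22-9-18-15-19 2-8 20-31 0-13-10-28z"/><path d="M123 351l-5 5-15 5-40 8 4 25-2 9-8 5-10 13 0 12 2 6 6 6 18 7 26 27-4-21 23-15 17-19 15-7 7-11-2-29-18 0z"/><path d="M22 425l-6 1 1 99 21 3 49-7 2 7 44-1-2-9-12-20-46-46-24-9-16-14z"/><path d="M395 16l-140 0 0 14 2 11-1 21-5 7-11 1 14 1 20 8 28 0 5 2 27 0 13-2 4-2-3-18 23-8 22-15 7-10-1-7z"/><path d="M453 16l-56 0 3 10-7 10-22 15-23 8 3 18 31-5 25 0 30 5 15 10 9 16 6 18 5-14 17-18 4-10 0-8-6-14-28-23-4-7z"/><path d="M345 147l-21 20-16 30-11 4 16 6 25 13 21 20 7 0 11-5 22-2 20-6 12-1-22-23-13-26-11-12-16-8-12-2z"/>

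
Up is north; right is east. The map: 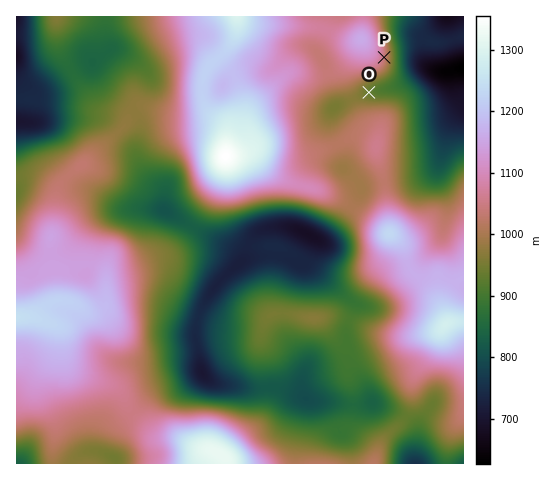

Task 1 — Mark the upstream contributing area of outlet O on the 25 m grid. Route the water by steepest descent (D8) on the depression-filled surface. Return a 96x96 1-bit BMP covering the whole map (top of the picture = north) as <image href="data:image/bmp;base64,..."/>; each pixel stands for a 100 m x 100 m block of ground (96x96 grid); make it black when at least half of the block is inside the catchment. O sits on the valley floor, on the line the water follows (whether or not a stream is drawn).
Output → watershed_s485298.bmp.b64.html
<image width="96" height="96" href="data:image/bmp;base64,Qk2+BAAAAAAAAD4AAAAoAAAAYAAAAGAAAAABAAEAAAAAAIAEAAATCwAAEwsAAAIAAAAAAAAA////AAAAAAAAAAAAAAAAAAAAAAAAAAAAAAAAAAAAAAAAAAAAAAAAAAAAAAAAAAAAAAAAAAAAAAAAAAAAAAAAAAAAAAAAAAAAAAAAAAAAAAAAAAAAAAAAAAAAAAAAAAAAAAAAAAAAAAAAAAAAAAAAAAAAAAAAAAAAAAAAAAAAAAAAAAAAAAAAAAAAAAAAAAAAAAAAAAAAAAAAAAAAAAAAAAAAAAAAAAAAAAAAAAAAAAAAAAAAAAAAAAAAAAAAAAAAAAAAAAAAAAAAAAAAAAAAAAAAAAAAAAAAAAAAAAAAAAAAAAAAAAAAAAAAAAAAAAAAAAAAAAAAAAAAAAAAAAAAAAAAAAAAAAAAAAAAAAAAAAAAAAAAAAAAAAAAAAAAAAAAAAAAAAAAAAAAAAAAAAAAAAAAAAAAAAAAAAAAAAAAAAAAAAAAAAAAAAAAAAAAAAAAAAAAAAAAAAAAAAAAAAAAAAAAAAAAAAAAAAAAAAAAAAAAAAAAAAAAAAAAAAAAAAAAAAAAAAAAAAAAAAAAAAAAAAAAAAAAAAAAAAAAAAAAAAAAAAAAAAAAAAAAAAAAAAAAAAAAAAAAAAAAAAAAAAAAAAAAAAAAAAAAAAAAAAAAAAAAAAAAAAAAAAAAAAAAAAAAAAAAAAAAAAAAAAAAAAAAAAAAAAAAAAAAAAAAAAAAAAAAAAAAAAAAAAAAAAAAAAAAAAAAAAAAAAAAAAAAAAAAAAAAAAAAAAAAAAAAAAAAAAAAAAAAAAAAAAAAAAAAAAAAAAAAAAAAAAAAAAAAAAAAAAAAAAAAAAAAAAAAAAAAAAAAAAAAAAAAAAAAAAAAAAAAAAAAAAAAAAAAAAAAAAAAAAAAAAAAAAAAAAAAAAAAAAAAAAAAAAAAAAAAAAAAAAAAAAAAAAAAAAAAAAAAAAAAAAAAAAAAAAAAAAAAAAAAAAAAAAAAAAAAAAAAAAAAAAAAAAAAAAAAAAAAAAAAAAAAAAAAAAAAAAAAAAAAAAAAAAAAAAAAAAAAAAAAAAAAAAAAAAAAAAAAAAAAAAAAAAAAAAAAAAAAAAAAAAAAAAAAAAAAAAAAAAQD/gAAAAAAAAAAAAf//8AAAAAAAAAAAAf///gAAAAAAAAAAAf///4MAAAAAAAAAAf////8AAAAAAAAAAf////8AAAAAAAAAAf////4AAAAAAAAAA/////wAAAAAAAAAB/////gAAAAAAAAAD/////AAAAAAAAAAH/////AAAAAAAAAAP/////AAAAAAAAAAP/////gAAAAAAAAAP/////gAAAAAAAAAP////+AAAAAAAAAAP////8AAAAAAAAAAP////8AAAAAAAAAAP////8AAAAAAAAAAH////8AAAAAAAAAAD////8AAAAAAAAAAB////8AAAAAAAAAAA////+AAAAAAAAAAAf///+AAAAAAAAAAAP///+AAAAAAAAAAAP////AAAAAAAAAAAH///wAAAAAAAAAAAH///AAAAAAAAAAAAH//4AAAAAAAAAAAAGAAAAAAAAAAAAAAAEAAAAAAAA="/>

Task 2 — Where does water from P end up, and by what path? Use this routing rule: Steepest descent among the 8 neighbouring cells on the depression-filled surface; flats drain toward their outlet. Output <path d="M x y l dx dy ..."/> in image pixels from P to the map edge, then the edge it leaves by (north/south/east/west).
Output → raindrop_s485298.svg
<path d="M384 57l30 0 10 9 7 3 9 1 1 1 7 0 1-1 13-1 1-1"/>
exit: east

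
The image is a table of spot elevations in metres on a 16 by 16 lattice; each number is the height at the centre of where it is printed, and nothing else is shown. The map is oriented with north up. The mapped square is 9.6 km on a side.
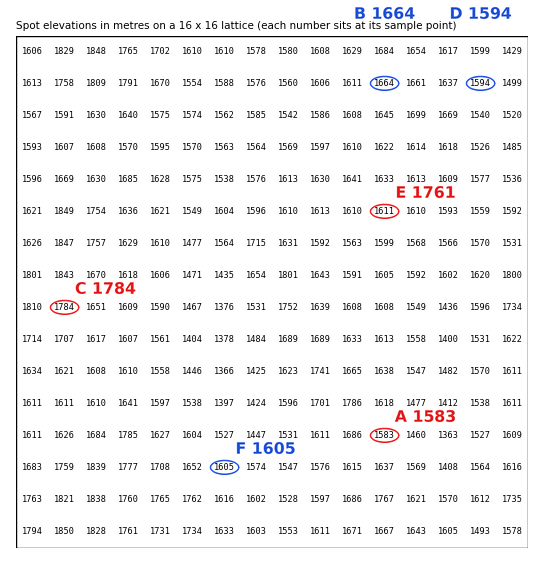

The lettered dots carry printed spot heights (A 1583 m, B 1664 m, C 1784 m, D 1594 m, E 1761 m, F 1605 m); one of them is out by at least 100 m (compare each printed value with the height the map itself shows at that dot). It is E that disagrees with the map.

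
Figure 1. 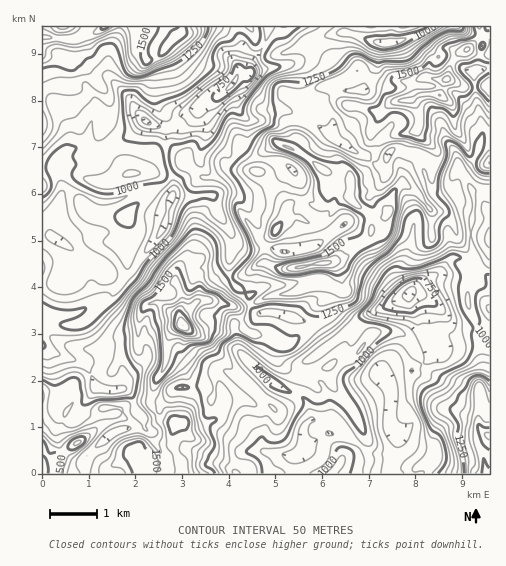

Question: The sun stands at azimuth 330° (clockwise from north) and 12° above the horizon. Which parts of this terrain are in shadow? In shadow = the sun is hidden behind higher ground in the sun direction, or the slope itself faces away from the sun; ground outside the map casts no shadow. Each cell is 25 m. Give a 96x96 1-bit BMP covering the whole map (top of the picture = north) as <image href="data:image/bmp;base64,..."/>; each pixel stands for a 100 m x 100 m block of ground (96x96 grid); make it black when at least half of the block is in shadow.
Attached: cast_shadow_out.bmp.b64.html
<image width="96" height="96" href="data:image/bmp;base64,Qk2+BAAAAAAAAD4AAAAoAAAAYAAAAGAAAAABAAEAAAAAAIAEAAATCwAAEwsAAAIAAAAAAAAA////AAAAAAAf84GAH8PAAcMAAAAf8ICB/4PgAMMAAAAf8AAB/wfnAAGAAAAH8AAA/2//gAGAAAAH+AAA////wAOAAAAD/AAB////wAOAAAAB/AAD+f//wAMAAAAAfgAHg/8/wAAACAAAH4AGx/8/wAAADAAAD+AHx/8/wAG4DAAAA+ABx/+fwAH/DgAAAEAAw/8f4AH/jgACBAAA4/8P/gD/BABCBhAAf/wH/gH/AADhAAAAf/gB/AP/AADhgAD///gAXAf/AADAgAD///wByA//AAAAAAD/////wB//AAAAY4D/////wH//AAAAZ4D/////4P//AAAAAAB/////4f//gAAAAAA/////4///gAAAAAA/////4///wAAAAAAf////8f//4AAAAAQf////+f///AAAAAQf/////////wAAAAQf/////////4AAAAQf//8D/////4AAAAQf//8B/////4AAAAAf//4Af////4AAAAYPn/gAP////8AAAAYDH/gH/////8AAAAYAf/w//////8AAAAcA/////////8AAAAcA/////////4AAAAMA/////////4cAAAAAfgP//////4cAAAAAAAD//////48AAAAAAAAH/////88AAAAAAA/P/////8cAAAAAAD///////+LAAAAAAD////////DAAAAAGA////////HAAAAAHAfP//////EAAAAAHgMAf/////gAAAgAHwAAAf////wAABwAHwAcAD////gAAB4ADwA/AB////gAAA8ABgD/4A////gAAA8AAAD/8AP/3/AAAAeAAAB//AN/z/AAAAOAAAA//gE/zzAAAAHAAAAYf4A/zzgIAADgAAAID+A/zzg4AADgAAAAB/g/3zj4AAfwAAAAA/g/3zj4AAfwAAAAAfgf0Hj4Awf4AAAABuAfwPz4H+P4AAAABgAfgf/4P//4fAAAABwPA//4f//8/gAAABgPD//4///8/gAAABgED/8AgP/4PgMBgBgAD/8MAB/wAAcHwAgAD/8cAAAGAAMPwAAAf/88AAAAAAAfgAAAf/98AAAAAAB/gAHg//z8AAAAAAD/AAHj//78AAAAYAH+AAb////8AAAA4AB4AA/////8AAAD+AAAAAP////8AAAP/AAAAAO////8AAB//AAAAAPP///8AA///gAAAAHg//9gAD///gAAAAD0f/8AAH///wAAADD/f/8AAP///+IAAHh///8AAP///+AAAHh///4AOP///+AAAGA///4A/f///+AAAAAP//wB/////+AAAAAA/vwJ//////AAHAAAAfwb//////AAB/gAA/gf//////gAAPgA/8A///////wAAAgAcQx///////wAAAAAAD7//8////wAAAAAAH///8P///z8AAAAAP///8H///z+AAAAAP///8B///weAAAAAHz//8E///YAAAAAABz//8Gf//cAAAHgAA7//8GP//MAAAP+AAYAP8GH/+MAAA//gAAAD4DA/+MAB5//wAAAB4DAP4AAB5/v4AI="/>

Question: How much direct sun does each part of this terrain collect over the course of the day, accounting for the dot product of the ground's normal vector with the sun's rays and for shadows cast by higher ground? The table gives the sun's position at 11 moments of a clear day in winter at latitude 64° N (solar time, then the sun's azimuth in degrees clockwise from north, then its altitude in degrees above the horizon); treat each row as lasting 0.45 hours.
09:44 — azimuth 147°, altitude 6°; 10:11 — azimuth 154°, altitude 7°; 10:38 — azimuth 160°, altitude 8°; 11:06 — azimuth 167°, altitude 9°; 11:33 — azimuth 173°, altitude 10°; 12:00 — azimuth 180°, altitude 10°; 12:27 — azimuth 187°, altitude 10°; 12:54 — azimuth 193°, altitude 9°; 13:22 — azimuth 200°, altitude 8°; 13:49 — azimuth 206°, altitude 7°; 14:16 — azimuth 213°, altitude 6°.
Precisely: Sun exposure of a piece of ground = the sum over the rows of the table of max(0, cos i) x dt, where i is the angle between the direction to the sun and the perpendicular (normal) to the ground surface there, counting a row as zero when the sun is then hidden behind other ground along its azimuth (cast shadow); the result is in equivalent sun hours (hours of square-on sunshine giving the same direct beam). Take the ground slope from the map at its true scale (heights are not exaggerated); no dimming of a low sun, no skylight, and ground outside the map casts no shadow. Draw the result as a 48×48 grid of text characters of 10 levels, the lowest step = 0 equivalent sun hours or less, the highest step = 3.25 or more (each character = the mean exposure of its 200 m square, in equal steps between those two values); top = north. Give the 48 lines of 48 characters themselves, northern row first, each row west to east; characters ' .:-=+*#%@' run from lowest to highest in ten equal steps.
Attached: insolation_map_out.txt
::%@*: .:  ..---:=:                       . 
**+=+%@*=:.-..=##+++---.                       :
=*#%#+==--...=#%#+--=:-.                     :: 
+-:-==---=-:#@@#*-  .:..:                   -#+*
*++======*#@@%*+=::.                         ...
=-=+*-.=#@@@**++=+-.             .      ....    
==--:+:.*@%**+**+:           .-:          .*+:::
:----=+::=****#+.       ..  .::         -*=.-###
 ::-----..-*+=-         .     .--:  .*%#=*@%-++*
 .-:::::.   :                  .++=-=*+=:-**+==+
.:--::::.                       .:.:+:..::-+---=
===--:::.                        .:==:-++--*+.::
*+=-:::.            .   -:        :==#%@@=.=%-..
+=:.:::.            .  :#@%-       :.  .=*-:+*. 
-::::...      ..  .     .:=%+           ..-=-+:.
 .:.          ..  .::::.    ++:         .:=- -*@
 :-=-...:---: . ...::-=-.   .---:..      .:. :*%
==--+*+==-......     .::.    :::.:    --  . ..:-
*-:. .-:.             ...    -==-.   .-*+   ... 
=:::.     .            .  . ..--**. ..=*#-   :..
-.:--::..           .. .  .      .-.:===-*+=....
:::----:-.           :.  ..       ..---:::-=:.  
..:::....             :.=-        .==*=-:::--::.
  .:--::..             .         .=*%#*=-*##%===
    ::-::.                       +%@@%#*%@@#+=-=
...    ..              -.   :+++=+*#%#*#%@%=.  +
:                    .+#%%@@@@@%*=++++###+::-:.-
                     :--:--.  .=-:=+=-:..::...::
                      .  .:+##*=-=--:     --:.-=
           .    .-:.  .*@@@%+-=#@#*:      .-::.:
         .-*-.  -==*@=:::-+++###%%-        .--. 
         :=--:    .-+:      -==**:          .:: 
        .----=#*..-::-      .=##-.   .       . .
.      .:::--=@@@*#%%%%+.  :+#*:   =**=.  .     
      ...::::-+#%@#--+#**++##=    =%#+=:        
        :--..-=+**+-  =*+*%*:   :=#*----.       
         :-  =++=::-.  -#+-.  :-+#+-::::.       
          ..-#*=:.  .   .++--==---:..::         
          .-+.  ...  .    -=-:-:     .:.        
.          ::    .. . .    :====.   ...:.    .:.
          .-       .---:.  .=*++-  ...:--.   .. 
      ..   :    .  :-=++=:-+++===: .:.:-++==:   
       :.   ::.:. :=--=+++==:.::==....::-+*+-.  
     .-.     -+-  :--:-==+=::..  --......=*-..:.
   .=+       :-+=:.:-==-+*=::.    =:. ...-==-::=
. :%#.  ...  -:.-=-::. .-+=: .    :=:.   .:-=--:
:.-=.   -: : :..:::-.           ::.::.   . .--:.
:-=. .:++-::-.:.   .--...  .   :-::-:.::-.  .:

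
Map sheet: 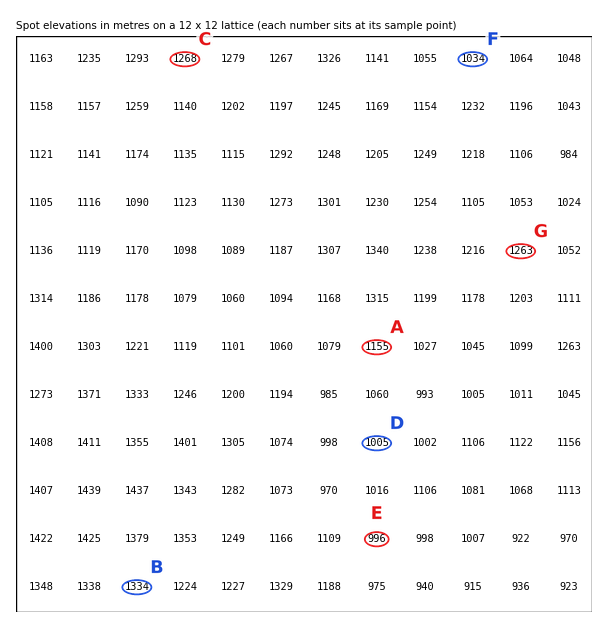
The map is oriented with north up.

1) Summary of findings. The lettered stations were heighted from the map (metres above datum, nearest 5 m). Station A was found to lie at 1155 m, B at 1335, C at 1270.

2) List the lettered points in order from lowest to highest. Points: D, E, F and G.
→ E D F G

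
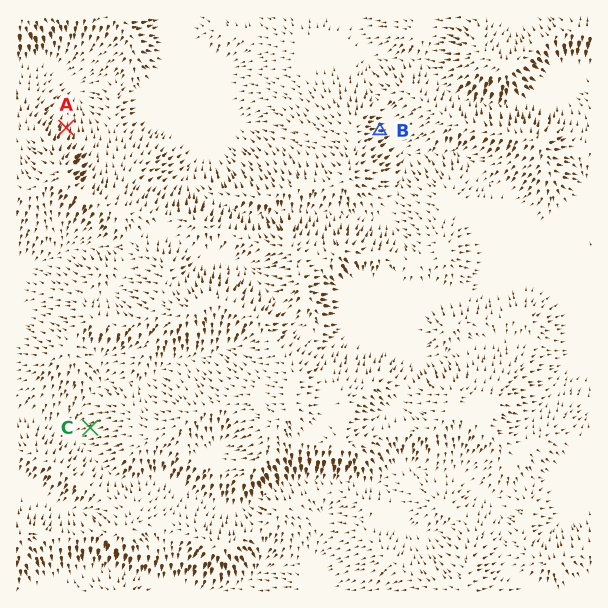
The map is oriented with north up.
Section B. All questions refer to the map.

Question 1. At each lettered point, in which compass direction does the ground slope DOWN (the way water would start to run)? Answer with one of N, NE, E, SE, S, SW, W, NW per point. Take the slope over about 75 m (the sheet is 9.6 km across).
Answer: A N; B E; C W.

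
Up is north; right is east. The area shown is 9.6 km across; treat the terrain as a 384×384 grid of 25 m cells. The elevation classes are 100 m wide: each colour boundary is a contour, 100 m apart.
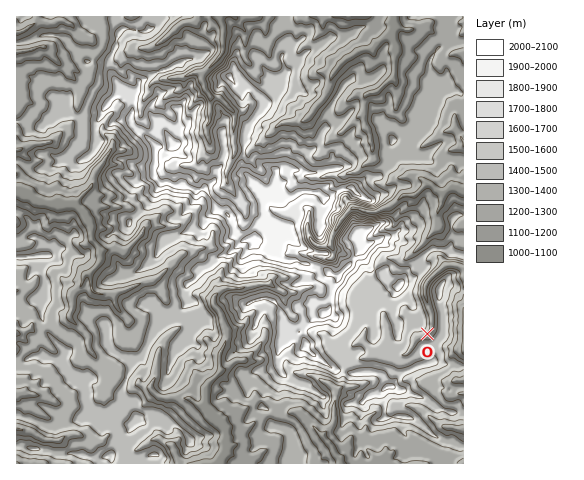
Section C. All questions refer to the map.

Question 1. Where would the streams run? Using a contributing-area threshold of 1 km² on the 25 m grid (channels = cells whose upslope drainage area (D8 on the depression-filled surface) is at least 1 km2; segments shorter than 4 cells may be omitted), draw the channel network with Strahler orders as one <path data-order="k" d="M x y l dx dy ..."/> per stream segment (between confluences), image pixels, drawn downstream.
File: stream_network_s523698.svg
<path data-order="1" d="M175 451l1 5 7 7 20 0 1-1 3 1 13 0"/><path data-order="1" d="M57 440l-12 0-13-8-8-1-2-1-5 0"/><path data-order="2" d="M323 437l0 1 9 8 3 7 0 2 5 5 0 3"/><path data-order="1" d="M306 419l15 16 2 2"/><path data-order="2" d="M206 406l19 24 0 23-4 6-1 4"/><path data-order="1" d="M22 393l-5 0"/><path data-order="1" d="M335 389l-1 34-11 11 0 3"/><path data-order="1" d="M155 376l-4 9 0 4 8 8 2 1 28 0 8 7 3 1 6 0"/><path data-order="2" d="M220 372l-14 16 0 18"/><path data-order="1" d="M108 370l-12-12-7-9 0-10-1-3-18-17 0-6 3-4 0-15 8-8 2-6 0-4 2-3 5 0 1-1"/><path data-order="1" d="M234 362l-7 7-5 1-2 2"/><path data-order="2" d="M391 351l2 3 6 2 6-1 6-6 2-3 1-6 4-4 7-1 6-5 1-2 0-14-4-7 0-3-3-9 0-9 2-5 10-9 10-7 8 0 8 4 0 1"/><path data-order="1" d="M362 341l12 12 2 0 3-3 10 0 2 1"/><path data-order="1" d="M389 337l0 12 2 2"/><path data-order="1" d="M123 314l-5-5-3-7 0-4-3-4"/><path data-order="2" d="M112 294l-13 0-7-3-1-3 0-16"/><path data-order="1" d="M283 292l-7-4-4-3-3-1-10 0-1 1-5 0-1 1-9 1-1 1-18 0-10 10 0 7 8 10 1 8 2 4 0 3 2 2 0 8-7 14 0 18"/><path data-order="2" d="M91 272l8-8 0-16"/><path data-order="1" d="M181 255l-23 23-5 2-12 3-5 3-3 0-9 5-5 0-7 3"/><path data-order="1" d="M333 249l-1-4"/><path data-order="2" d="M99 248l-8-10 0-11-2-3 0-3-5-7-9-10"/><path data-order="2" d="M332 245l0-8 4-9 6-10 11-10 8 1 9 4 5 0 6-4 5-1 7-4 11-9 12 0 9-9 0-1 5 0 7 5 5 3"/><path data-order="1" d="M427 238l13-13 0-2-2-3 0-10 2-2 2-6 0-9"/><path data-order="1" d="M308 231l3 8 5 6 3 1 11 0 2-1"/><path data-order="1" d="M145 227l-2 3-2 5-15 15-3 1-4-1-17 0-3-2"/><path data-order="2" d="M75 204l-4-1-25 0-7-3-3 0-11-7-8-1"/><path data-order="2" d="M442 193l9-5 12 1"/><path data-order="1" d="M227 182l0-10 2-4 1-6 2-2 0-2 3-4 0-8-1-1 0-21 1-1 0-8-15-17-3-1-7 0"/><path data-order="1" d="M371 161l3-2 0-5-2-1 0-8-2-5 0-6-6-11 0-25 4-4 10-3 13-13 1 0 3-3"/><path data-order="1" d="M111 150l-6 8-1 3-9 12-4 14-7 7-1 0-8 10"/><path data-order="1" d="M210 147l0-4-3-9 0-9 3-5 0-23"/><path data-order="1" d="M41 144l-7 0-3 2-7 1-7 4"/><path data-order="1" d="M459 133l4 10"/><path data-order="1" d="M276 127l5-4 4 0 1-1 16 0 6-4 5-6 1-3 12-13 3-7 3-13 4-7 12-12 3-1 3-2 9-5 8 0 3-1 14-14 3-1 1-2"/><path data-order="2" d="M210 97l-4-7-2-6-2-3 0-6 2-2"/><path data-order="1" d="M395 80l0-5"/><path data-order="1" d="M186 76l8-3 10 0"/><path data-order="2" d="M395 75l0-22-2-1 0-16-1-1 0-4"/><path data-order="2" d="M204 73l14-14 5-7 0-26-6-9"/><path data-order="1" d="M46 48l-8-1-9 3-12 2"/><path data-order="1" d="M154 46l8-5 20-17 3-2 10 0 6-5"/><path data-order="2" d="M392 31l1-3 0-11"/><path data-order="1" d="M54 24l-18-2-10 7-7 4-2 0"/><path data-order="1" d="M234 18l-3-1-8 0-1 1-5-1"/><path data-order="1" d="M357 17l10 0"/>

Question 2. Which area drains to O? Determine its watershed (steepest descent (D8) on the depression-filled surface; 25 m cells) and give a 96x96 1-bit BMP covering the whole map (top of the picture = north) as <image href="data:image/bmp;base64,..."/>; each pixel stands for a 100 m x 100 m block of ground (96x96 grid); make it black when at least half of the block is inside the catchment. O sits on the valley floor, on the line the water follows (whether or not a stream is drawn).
<image width="96" height="96" href="data:image/bmp;base64,Qk2+BAAAAAAAAD4AAAAoAAAAYAAAAGAAAAABAAEAAAAAAIAEAAATCwAAEwsAAAIAAAAAAAAA////AAAAAAAAAAAAAAAAAAAAAAAAAAAAAAAAAAAAAAAAAAAAAAAAAAAAAAAAAAAAAAAAAAAAAAAAAAAAAAAAAAAAAAAAAAAAAAAAAAAAAAAAAAAAAAAAAAAAAAAAAAAAAAAAAAAAAAAAAAAAAAAAAAAAAAAAAAAAAAAAAAAAAAAAAAAAAAAAAAAAAAAAAAAAAAAAAAAAAAAAAAAAAAAAAAAAAAAAAAAAAAAAAAAAAAAAAAAAAAAAAAAAAAAAAAAAAAAAAAAAAAAAAAAAAAAAAAAAAAAAAAAAAAAAAAABgAAAAAAAAAAAAAABwAAAAAAAAAAAAACD4AAAAAAAAAAAAA//+AAAAAAAAAAAAD///gAAAAAAAAAAAH///gAAAAAAAAAAAP///gAAAAAAAAAAAf///gAAAAAAAAAAA////gAAAAAAAAAAA////wAAAAAAAAAAB////wAAAAAAAAAAB////gAAAAAAAAAAB////gAAAAAAAAAAAf///gAAAAAAAAAAAP///gAAAAAAAAAAAB///AAAAAAAAAAAAB//+AAAAAAAAAAAAB//+AAAAAAAAAAAAB//+AAAAAAAAAAAAA//8AAAAAAAAAAAAA//4AAAAAAAAAAAAA//AAAAAAAAAAAAAAf/AAAAAAAAAAAAAAf+AAAAAAAAAAAAAAP4AAAAAAAAAAAAAAHgAAAAAAAAAAAAAADgAAAAAAAAAAAAAABAAAAAAAAAAAAAAABAAAAAAAAAAAAAAAAAAAAAAAAAAAAAAAAAAAAAAAAAAAAAAAAAAAAAAAAAAAAAAAAAAAAAAAAAAAAAAAAAAAAAAAAAAAAAAAAAAAAAAAAAAAAAAAAAAAAAAAAAAAAAAAAAAAAAAAAAAAAAAAAAAAAAAAAAAAAAAAAAAAAAAAAAAAAAAAAAAAAAAAAAAAAAAAAAAAAAAAAAAAAAAAAAAAAAAAAAAAAAAAAAAAAAAAAAAAAAAAAAAAAAAAAAAAAAAAAAAAAAAAAAAAAAAAAAAAAAAAAAAAAAAAAAAAAAAAAAAAAAAAAAAAAAAAAAAAAAAAAAAAAAAAAAAAAAAAAAAAAAAAAAAAAAAAAAAAAAAAAAAAAAAAAAAAAAAAAAAAAAAAAAAAAAAAAAAAAAAAAAAAAAAAAAAAAAAAAAAAAAAAAAAAAAAAAAAAAAAAAAAAAAAAAAAAAAAAAAAAAAAAAAAAAAAAAAAAAAAAAAAAAAAAAAAAAAAAAAAAAAAAAAAAAAAAAAAAAAAAAAAAAAAAAAAAAAAAAAAAAAAAAAAAAAAAAAAAAAAAAAAAAAAAAAAAAAAAAAAAAAAAAAAAAAAAAAAAAAAAAAAAAAAAAAAAAAAAAAAAAAAAAAAAAAAAAAAAAAAAAAAAAAAAAAAAAAAAAAAAAAAAAAAAAAAAAAAAAAAAAAAAAAAAAAAAAAAAAAAAAAAAAAAAAAAAAAAAAAAAAAAAAAAAAAAAAAAAAAAAAAAAAAAAAAAAAAAAAAAAAAAAAAAAAAAAAAAAAAAAAAAAAAAAAAAAAAAAAAAAAAAAA="/>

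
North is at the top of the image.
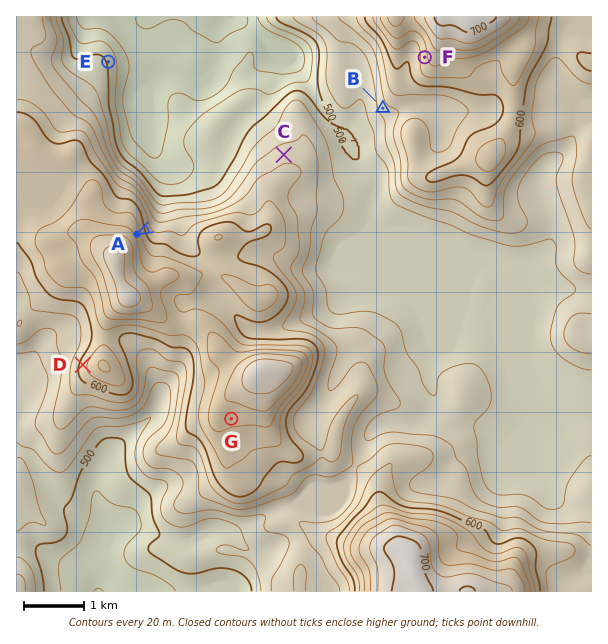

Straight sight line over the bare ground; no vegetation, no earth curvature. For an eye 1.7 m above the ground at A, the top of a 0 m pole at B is in view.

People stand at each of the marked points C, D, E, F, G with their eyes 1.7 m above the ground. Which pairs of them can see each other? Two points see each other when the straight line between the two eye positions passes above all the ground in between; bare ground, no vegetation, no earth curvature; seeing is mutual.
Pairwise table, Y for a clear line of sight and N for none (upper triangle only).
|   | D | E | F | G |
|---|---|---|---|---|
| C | N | Y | Y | N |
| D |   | N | N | N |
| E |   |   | Y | N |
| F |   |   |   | N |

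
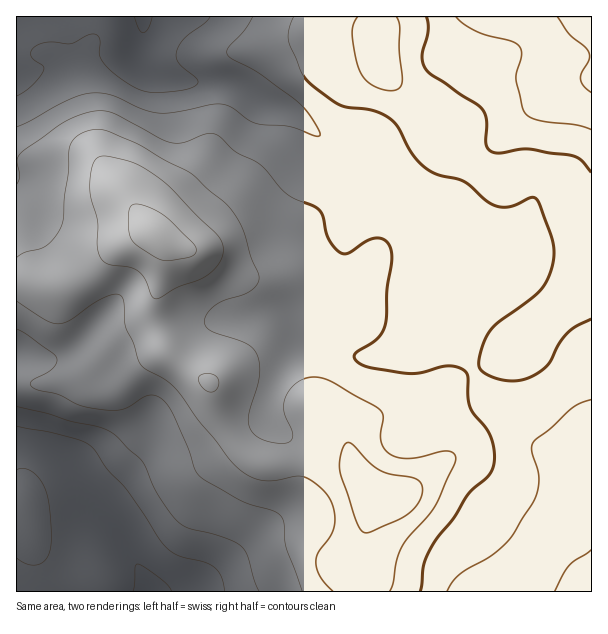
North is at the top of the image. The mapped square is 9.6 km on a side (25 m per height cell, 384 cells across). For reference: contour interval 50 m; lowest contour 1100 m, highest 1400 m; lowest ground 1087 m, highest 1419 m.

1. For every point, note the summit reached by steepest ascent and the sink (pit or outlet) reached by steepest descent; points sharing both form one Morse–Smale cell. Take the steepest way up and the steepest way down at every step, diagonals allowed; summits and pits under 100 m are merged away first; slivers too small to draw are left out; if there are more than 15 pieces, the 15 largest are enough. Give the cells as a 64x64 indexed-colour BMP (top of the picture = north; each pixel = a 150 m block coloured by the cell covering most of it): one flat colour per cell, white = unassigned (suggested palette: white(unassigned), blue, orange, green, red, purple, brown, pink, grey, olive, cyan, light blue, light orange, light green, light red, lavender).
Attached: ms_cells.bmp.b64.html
<image width="64" height="64" href="data:image/bmp;base64,Qk12CAAAAAAAAHYAAAAoAAAAQAAAAEAAAAABAAQAAAAAAAAIAAATCwAAEwsAABAAAAAAAAAA////ALR3HwAOf/8ALKAsACgn1gC9Z5QAS1aMAMJ34wB/f38AIr28AM++FwDox64AeLv/AIrfmACWmP8A1bDFACIiIiIiIiIiIiIiIiIiIiIiIiIjMzMzMzMzMzMzMzMzIiIiIiIiIiIiIiIiIiIiIiIiIiMzMzMzMzMzMzMzMzMiIiIiIiIiIiIiIiIiIiIiIiIiIzMzMzMzMzMzMzMzMyIiIiIiIiIiIiIiIiIiIiIiIiIjMzMzMzMzMzMzMzMzIiIiIiIiIiIiIiIiIiIiIiIiIjMzMzMzMzMzMzMzMzMiIiIiIiIiIiIiIiIiIiIiIiIiMzMzMzMzMzMzMzMzMyIiIiIiIiIiIiIiIiIiIiIiIiIjMzMzMzMzMzMzMzMzIiIiIiIiIiIiIiIiIiIiIiIiIiMzMzMzMzMzMzMzMzMiIiIiIiIiIiIiIiIiIiIiIiIiIzMzMzMzMzMzMzMzMyIiIiIiIiIiIiIiIiIiIiIiIiIiMzMzMzMzMzMzMzMzIiIiIiIiIiIiIiIiIiIiIiIiIiIzMzMzMzMzMzMzMzMiIiIiIiIiIiIiIiIiIiIiIiIiIzMzMzMzMzMzMzMzMyIiIiIiIiIiIiIiIiIiIiIiIiIzMzMzMzMzMzMzMzMzIiIiIiIiIiIiIiIiIiIiIiIiIjMzMzMzMzMzMzMzMzMiIiIiIiIiIiIiIiIiIRERIiIjMzMzMzMzMzMzMzMzMyIiIiIiIiIiIiIiIiERERERERMzMzMzMzMzMzMzMzMzIiIiIiIiIiIiIiIiEREREREREzMzMzMzMzMzMzMzMzMiIiIiIiIiIiIiIiIRERERERETMzMzMzMzMzMzMzMzMyIiIiIiIiIiIiIiIREREREREREzMzMzMzMzMzMzMzMzIiIiIiIiIiIiIiIhEREREREREREzMzMzMzMzMzMzMzMiIiIiIiIiIiIiIhERERERERERERERMzMzMzMzMzMzMyIiIiIiIiIiIiIiEREREREREREREREREzMzMzMzMzMzIiIiIiIiIiIiIiIRERERERERERERERERMzMzMzMzMzMiIiIiIiIiIiIiIRERERERERERERERERETMzMzMzMzMyIiIiIiIiIiIiERERERERERERERERERERETMzMzMzMzIiIiIiIiIiIiERERERERERERERERERERERETMzMzMzMiIiIiIiIiIiEREREREREREREREREREREREREzMzMzMyIiIiIiIiIiEREREREREREREREREREREREREREzMzMzIiIiIiIiIiIRERERERERERERERERERERERERERMzMzMiIiIiIiIiIhERERERERERERERERERERERERERETMzMyIiIiIiIiIhERERERERERERERERERERERERERERETMzIiIiIiIiIiEREREREREREREREREREREREREREREREzMiIiIiIiIiIRERERERERERERERERERERERERERERERMyIiIiIiIiIiERERERERERERERERERERERERERERERETIRERIiIiIiIRERERERERERERERERERERERERERERERMRERERIiIiIhERERERERERERERERERERERERERERERExERERESIiIiERERERERERERERERERERERERERERERETEREREREiIiIRERERERERERERERERERERERERERERERMREREREREiIhERERERERERERERERERERERERERERERExERERERERIiERERERERERERERERERERERERERERERETERERERERERERERERERERERERERERERERERERERERERQRERERERERERERERERERERERERERERERERERERERERFBEREREREREREREREREREREREREREREREREREREREREUEREREREREREREREREREREREREREREREREREREREREUQREREREREREREREREREREREREREREREREREREREREURBERERERERERERERERERERERERERERERERERERERERREERERERERERERERERERERERERERERERERERFEQREUREQRERERERERERERERERERERERERERERERERFERERERERBERERERERERERERERERERERERERERERERFEREREREREERERERERERERERERERERERERERERERERFEREREREREQREREREREREREREREREREREREREREREREURERERERERBERERERERERERERERERERERERERERERERREREREREREERERERERERERERERERERERERERERERERFEREREREREQRERERERERERERERERERERERERERERERRERERERERERBEREREREREREREREREREREREREREREUREREREREREREEREREREREREREREREREREREREREREUREREREREREREQRERERERERERERERERERERERERERFERERERERERERERBERERERERERERERERERERERERERFEREREREREREREREEREREREREREREREREREREREREREUREREREREREREREQREREREREREREREREREREREREREURERERERERERERERBERERERERERERERERERERERERERREREREREREREREREERERERERERERERERERERERERERFEREREREREREREREQREREREREREREREREREREREREREURERERERERERERERBERERERERERERERERERERERERERRERERERERERERERE"/>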